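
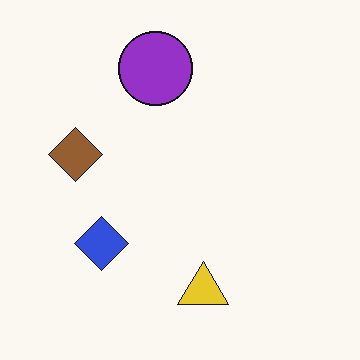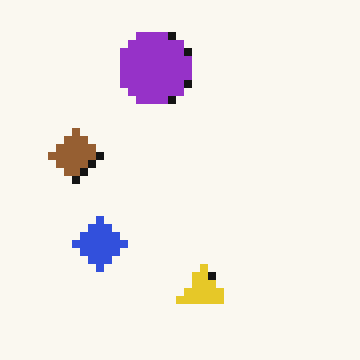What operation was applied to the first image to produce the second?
This is the original image moderately pixelated.

Shapes are reduced to large square blocks; fine edges and outlines are lost — a downscale-then-upscale (mosaic) effect.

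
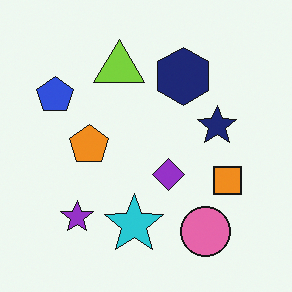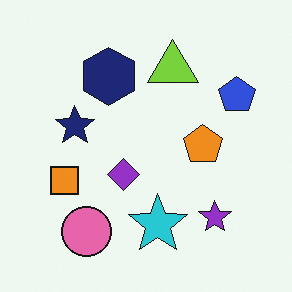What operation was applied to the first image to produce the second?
Flipped horizontally (left ↔ right).

The blue pentagon is in the top-left of the first image and the top-right of the second — shapes on opposite sides of the vertical midline have swapped in a mirror flip.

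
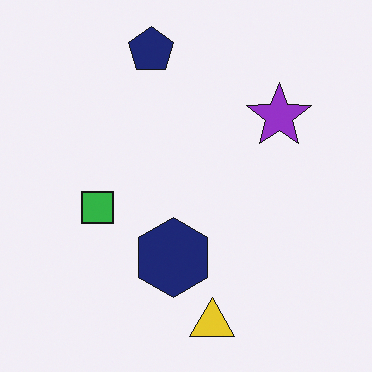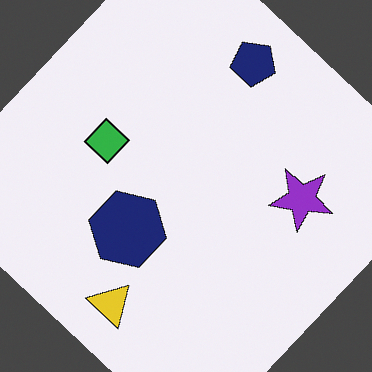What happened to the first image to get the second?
The image was rotated clockwise by a large amount — several tens of degrees.

Every shape is tilted by the same angle and the image corners show triangular fill wedges — a whole-image rotation by a non-right angle.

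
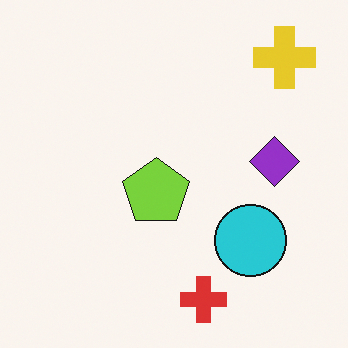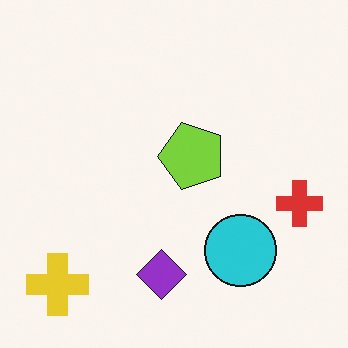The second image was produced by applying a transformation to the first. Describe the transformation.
The transformation is: transposed (reflected across the top-left ↔ bottom-right diagonal).

Shapes have swapped their row and column positions — what was in the top-right is now in the bottom-left — a diagonal reflection.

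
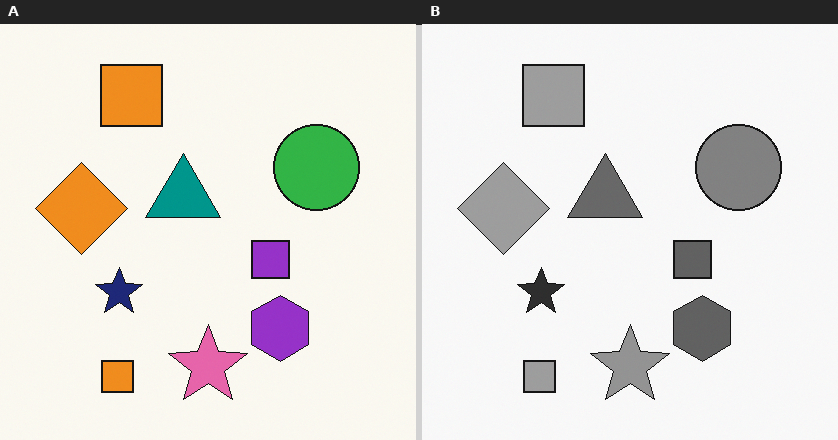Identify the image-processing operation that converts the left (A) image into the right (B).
The right (B) image is the left (A) converted to grayscale.

All color is removed — every shape is now a shade of grey.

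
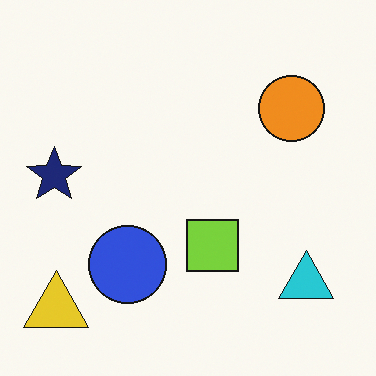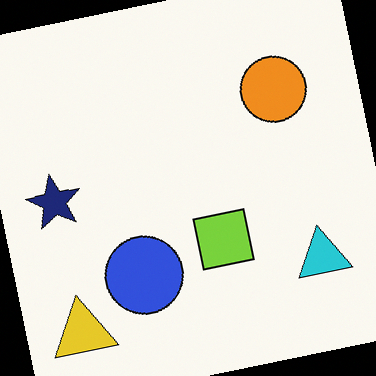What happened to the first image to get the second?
The second image is the first rotated counter-clockwise by a few degrees.

Every shape is tilted by the same angle and the image corners show triangular fill wedges — a whole-image rotation by a non-right angle.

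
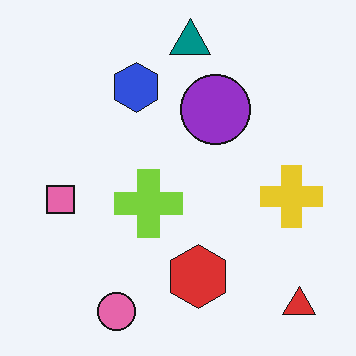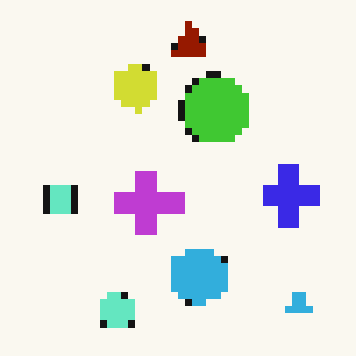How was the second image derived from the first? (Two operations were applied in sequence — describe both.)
The transformation is: hue-shifted by a large amount, then moderately pixelated.

Every shape's color has rotated by the same amount around the hue wheel — a uniform hue shift. Shapes are reduced to large square blocks; fine edges and outlines are lost — a downscale-then-upscale (mosaic) effect.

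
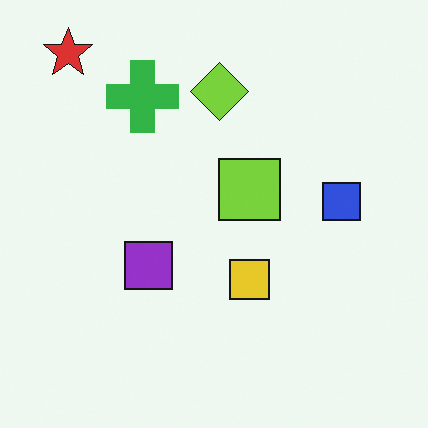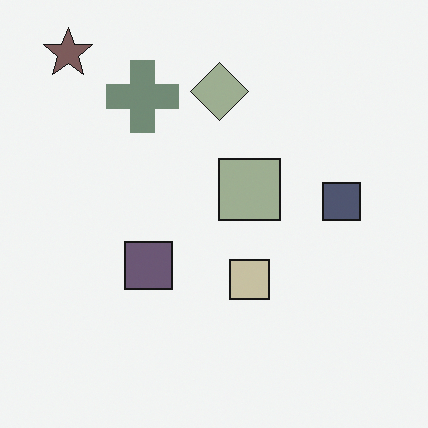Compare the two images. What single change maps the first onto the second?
This is the original image made much more muted (saturation change).

All colors are more muted and greyish — a global saturation change.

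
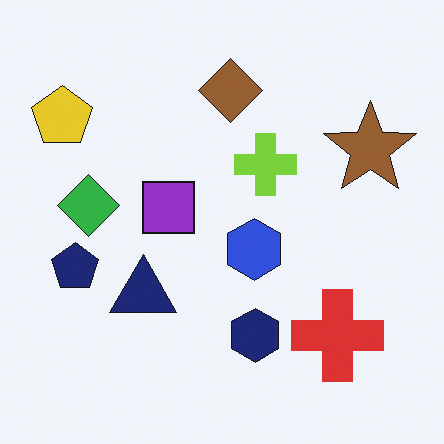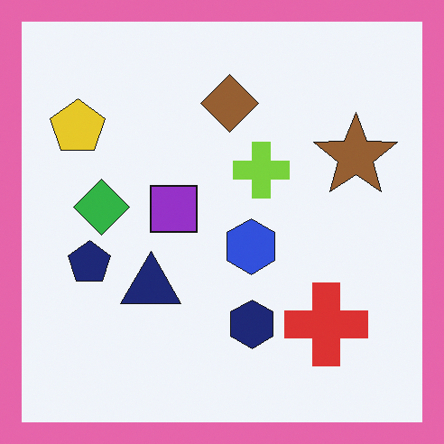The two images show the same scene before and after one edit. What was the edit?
The image was framed with a pink border.

A solid pink frame runs around the edge of the second image, with the content slightly shrunk inside it.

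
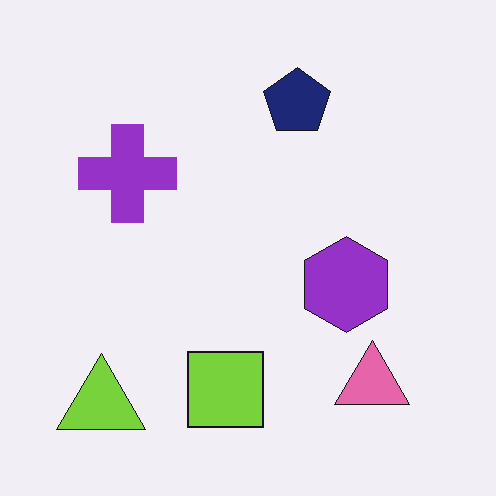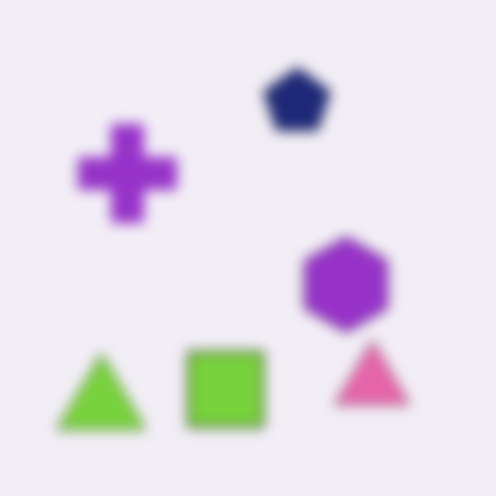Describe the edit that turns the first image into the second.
The second image is the first strongly gaussian-blurred.

Shape edges and outlines are uniformly softened across the whole image.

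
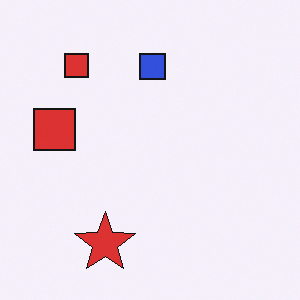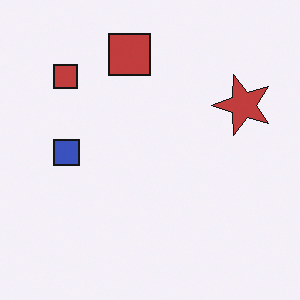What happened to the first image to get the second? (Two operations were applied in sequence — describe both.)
This is the original image slightly desaturated, then transposed (reflected across the top-left ↔ bottom-right diagonal).

All colors are more muted and greyish — a global saturation change. Shapes have swapped their row and column positions — what was in the top-right is now in the bottom-left — a diagonal reflection.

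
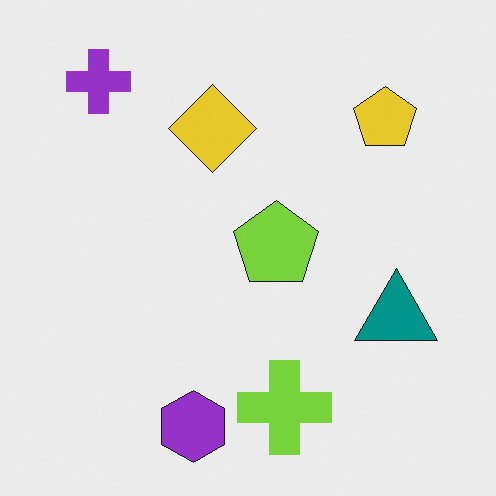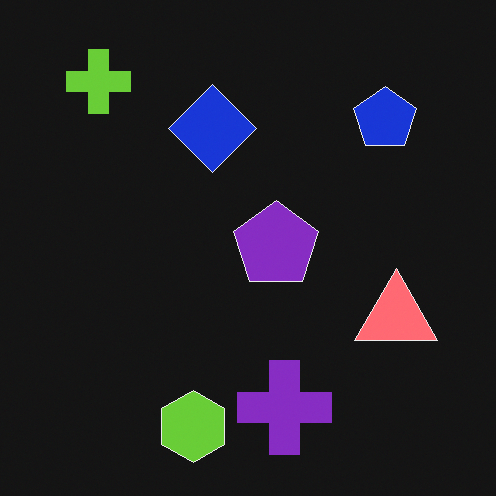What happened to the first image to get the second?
The image was color-inverted (negative).

The light background has become dark and every shape's color is its complement — a photographic negative.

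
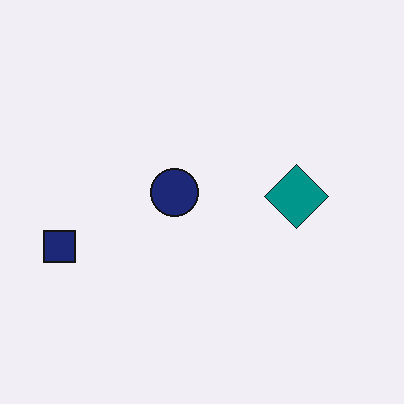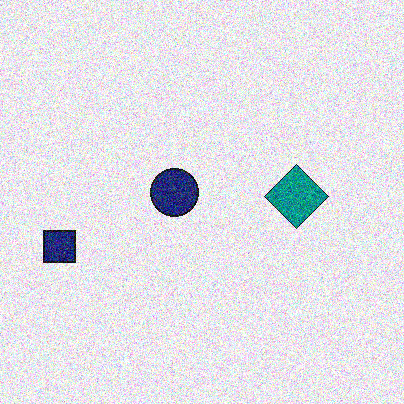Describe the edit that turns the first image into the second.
This is the original image degraded with heavy additive noise.

Random speckle covers the whole image, including the flat background.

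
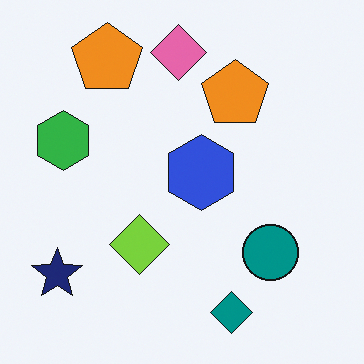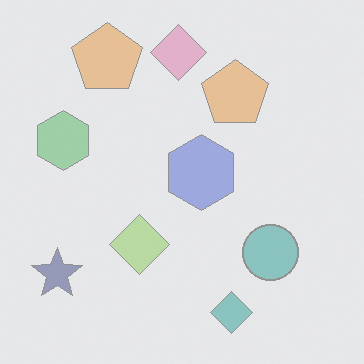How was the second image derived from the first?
It was washed out (contrast reduced).

Tones are pushed toward mid-grey across the whole image — a global contrast change.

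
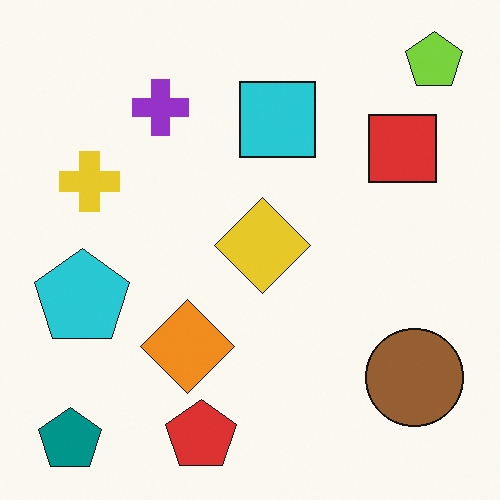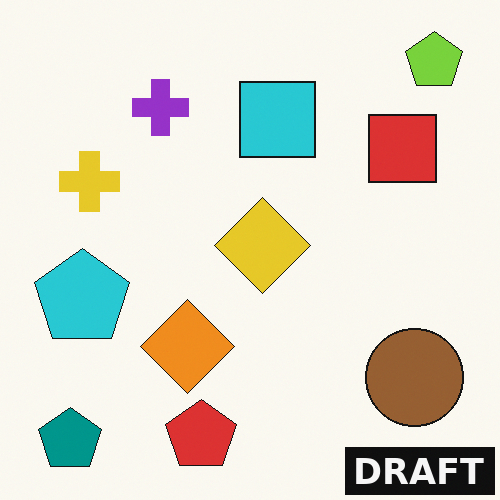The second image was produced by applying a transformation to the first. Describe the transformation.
Watermarked with the text "DRAFT" in the lower-right corner.

A dark label reading "DRAFT" appears in the lower-right corner.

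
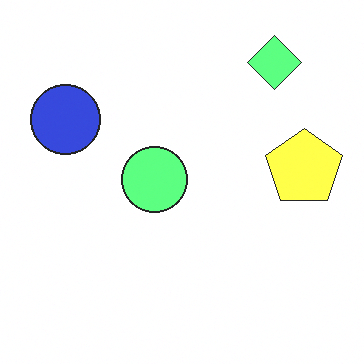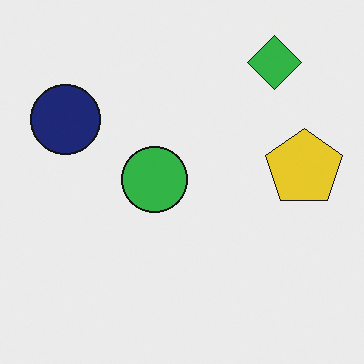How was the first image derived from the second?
The first image is the second brightened a lot.

Every pixel — background and shapes alike — is uniformly brightened.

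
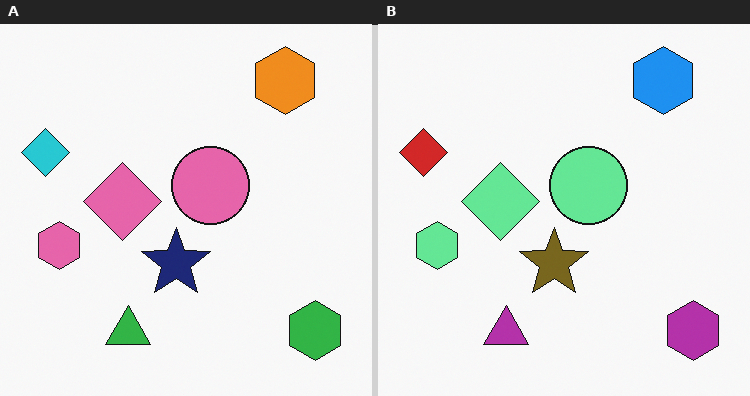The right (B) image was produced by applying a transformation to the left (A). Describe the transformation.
The transformation is: hue-shifted through roughly half the color wheel.

Every shape's color has rotated by the same amount around the hue wheel — a uniform hue shift.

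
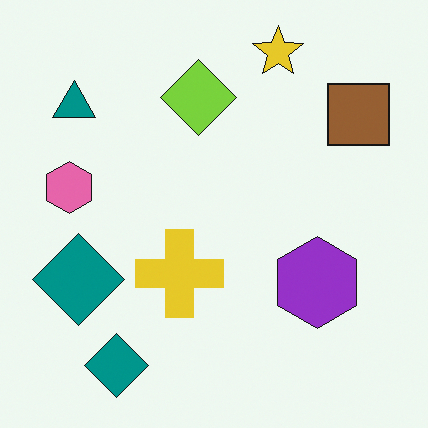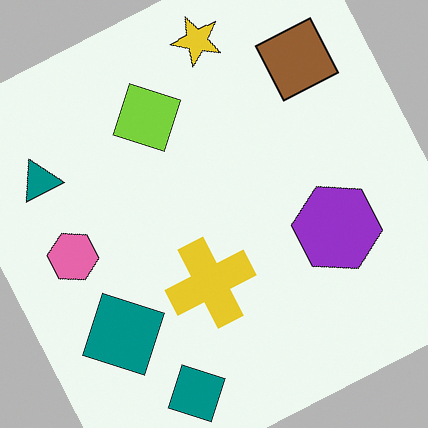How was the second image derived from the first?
Rotated counter-clockwise by a clearly visible amount.

Every shape is tilted by the same angle and the image corners show triangular fill wedges — a whole-image rotation by a non-right angle.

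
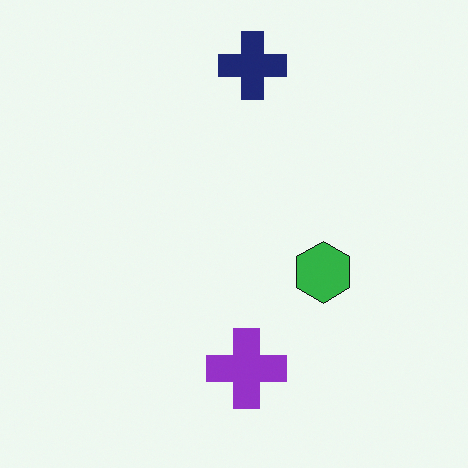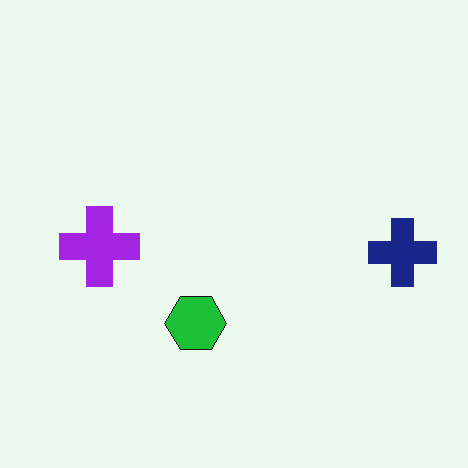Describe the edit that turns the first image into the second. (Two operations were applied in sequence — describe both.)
The transformation is: rotated 90° clockwise, then slightly oversaturated.

The navy cross sits in the top of the first image and the right of the second — consistent with a whole-image 90° clockwise rotation. All colors are more vivid — a global saturation change.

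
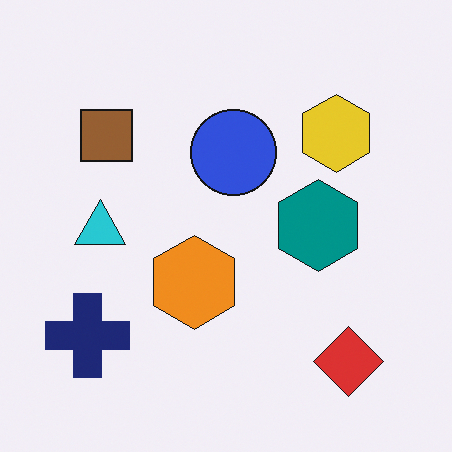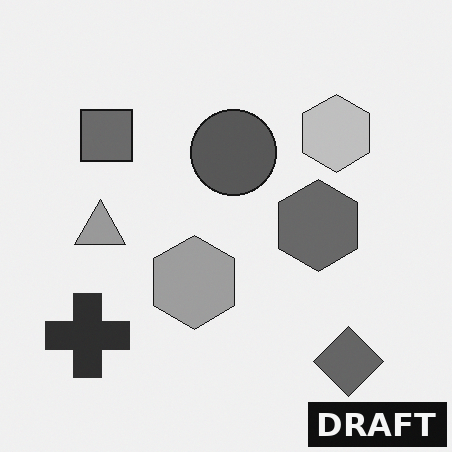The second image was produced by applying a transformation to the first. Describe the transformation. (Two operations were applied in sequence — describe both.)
It was converted to grayscale, then watermarked with the text "DRAFT" in the lower-right corner.

All color is removed — every shape is now a shade of grey. A dark label reading "DRAFT" appears in the lower-right corner.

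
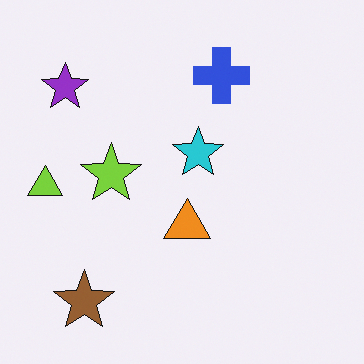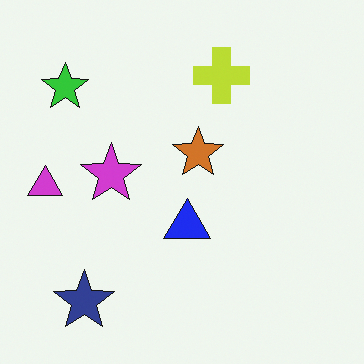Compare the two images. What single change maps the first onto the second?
The transformation is: hue-shifted through roughly half the color wheel.

Every shape's color has rotated by the same amount around the hue wheel — a uniform hue shift.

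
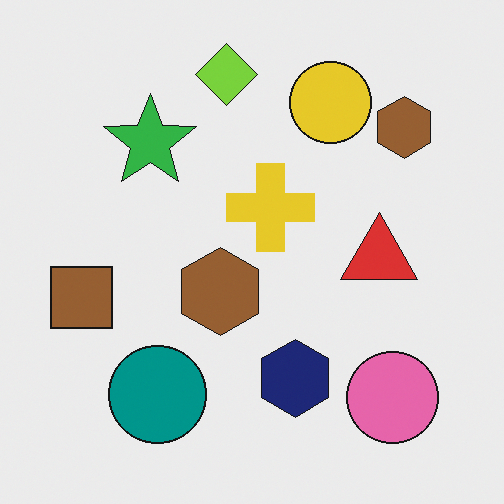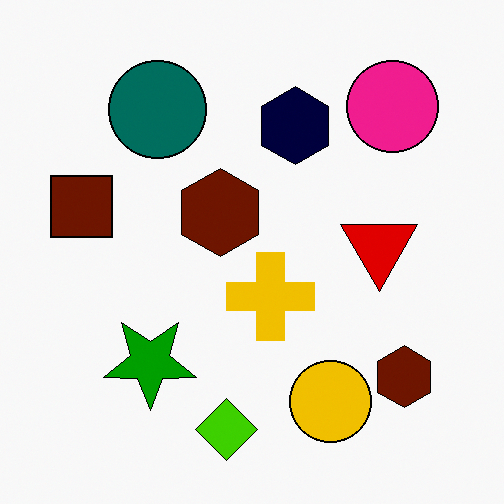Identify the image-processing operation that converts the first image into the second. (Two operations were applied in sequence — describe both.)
The image was given much higher contrast, then flipped vertically (top ↔ bottom).

Tones are pushed away from mid-grey across the whole image — a global contrast change. The lime diamond is in the top of the first image and the bottom of the second — shapes on opposite sides of the horizontal midline have swapped in a mirror flip.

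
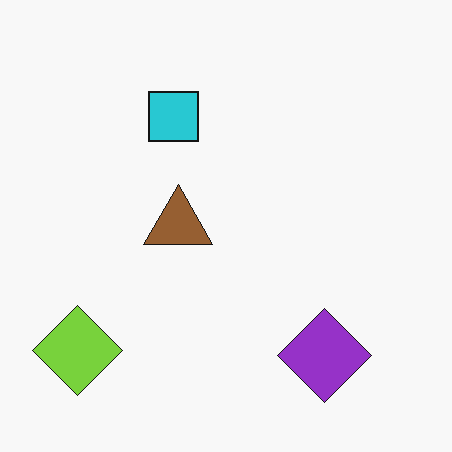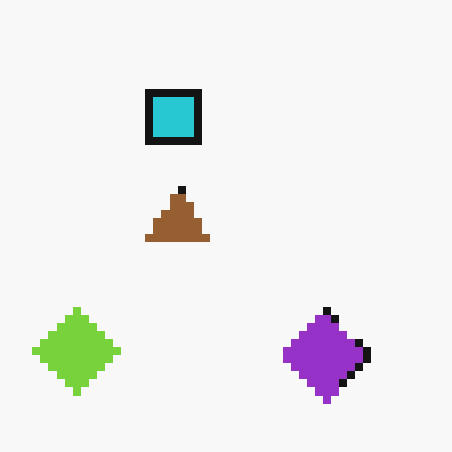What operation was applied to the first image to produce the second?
The second image is the first moderately pixelated.

Shapes are reduced to large square blocks; fine edges and outlines are lost — a downscale-then-upscale (mosaic) effect.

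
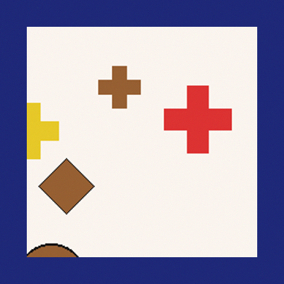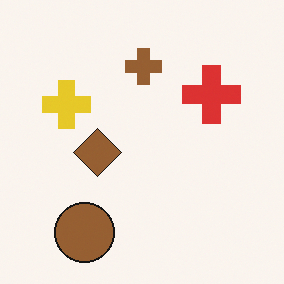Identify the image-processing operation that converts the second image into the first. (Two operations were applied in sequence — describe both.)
It was cropped slightly and scaled back up, then framed with a navy border.

The visible shapes are larger and the field of view is narrower; shapes near the original edges may be partly or wholly outside the frame — a crop-and-rescale. A solid navy frame runs around the edge of the first image, with the content slightly shrunk inside it.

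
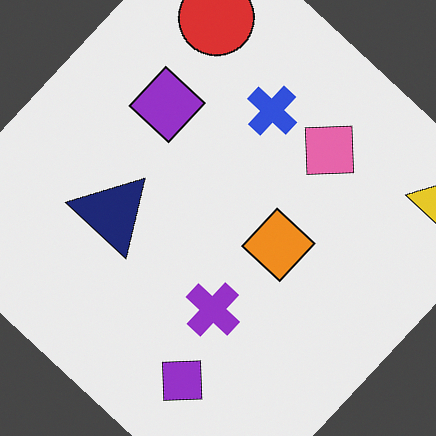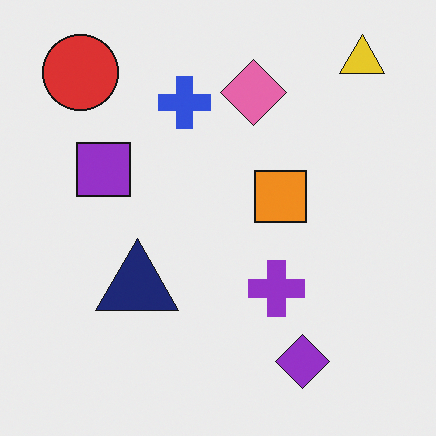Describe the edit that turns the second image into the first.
This is the original image rotated clockwise by a large amount — several tens of degrees.

Every shape is tilted by the same angle and the image corners show triangular fill wedges — a whole-image rotation by a non-right angle.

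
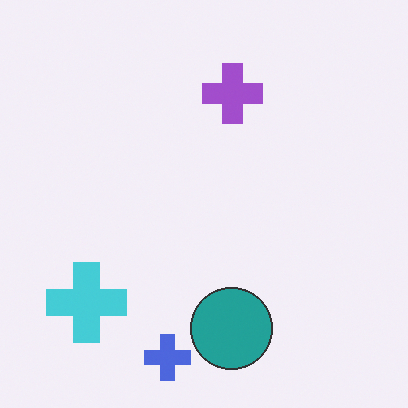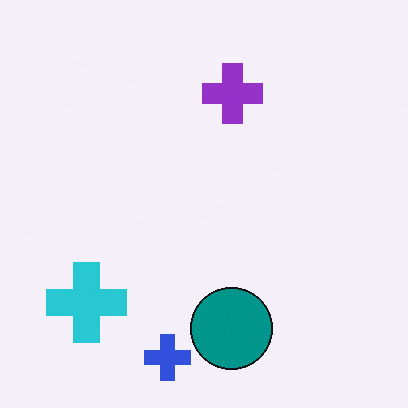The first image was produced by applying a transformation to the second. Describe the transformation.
The first image is the second given slightly reduced contrast.

Tones are pushed toward mid-grey across the whole image — a global contrast change.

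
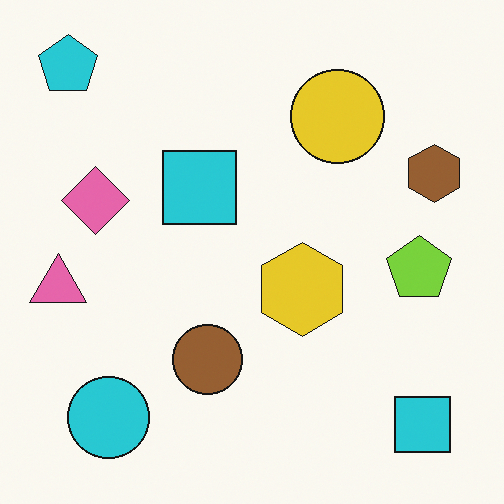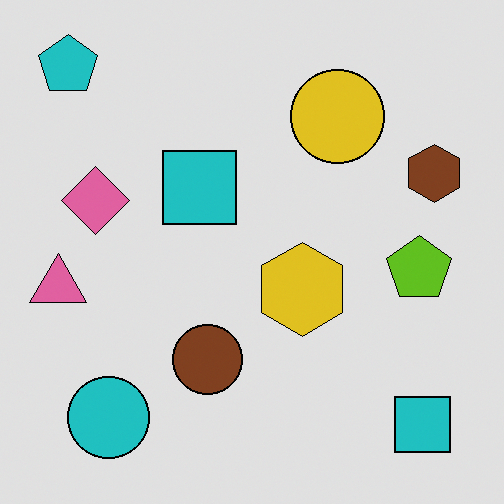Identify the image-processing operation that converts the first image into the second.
It was posterized to a reduced palette.

Each flat color has snapped to a coarser quantized level — most visibly, the near-white background has dropped to a flat grey.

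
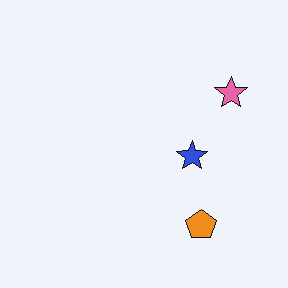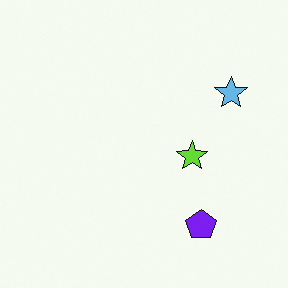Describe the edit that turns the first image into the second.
The transformation is: hue-shifted by a large amount.

Every shape's color has rotated by the same amount around the hue wheel — a uniform hue shift.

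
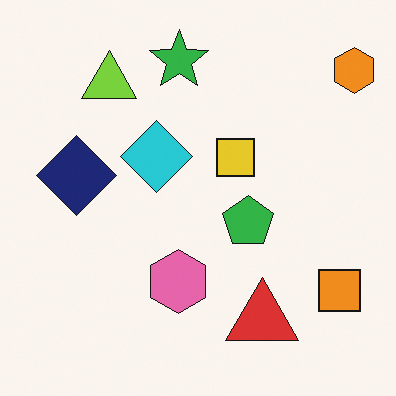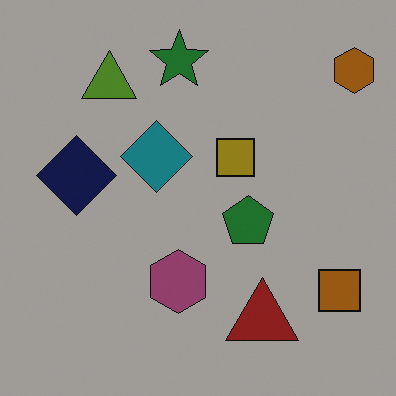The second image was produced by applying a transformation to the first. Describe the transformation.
It was substantially darkened.

Every pixel — background and shapes alike — is uniformly darkened.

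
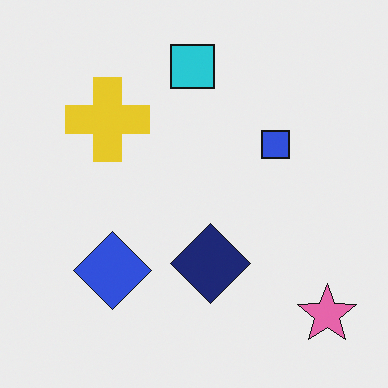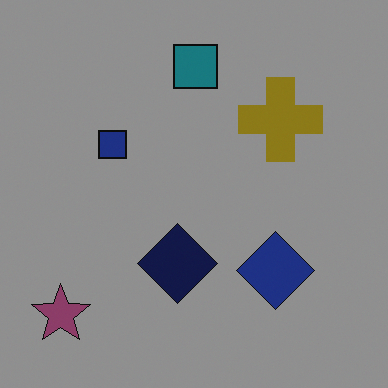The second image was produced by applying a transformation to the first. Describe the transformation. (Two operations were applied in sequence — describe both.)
The transformation is: flipped horizontally (left ↔ right), then darkened a lot.

The pink star is in the bottom-right of the first image and the bottom-left of the second — shapes on opposite sides of the vertical midline have swapped in a mirror flip. Every pixel — background and shapes alike — is uniformly darkened.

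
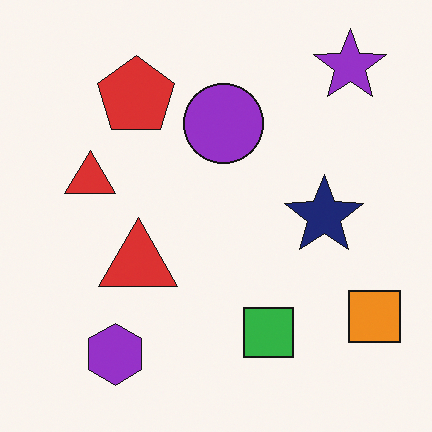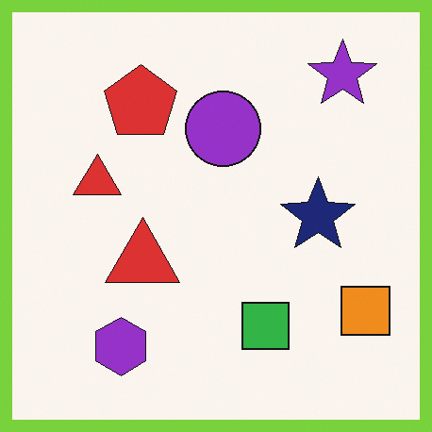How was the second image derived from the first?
The image was framed with a lime border.

A solid lime frame runs around the edge of the second image, with the content slightly shrunk inside it.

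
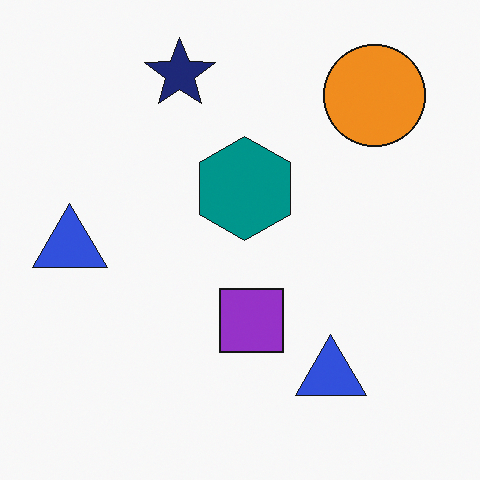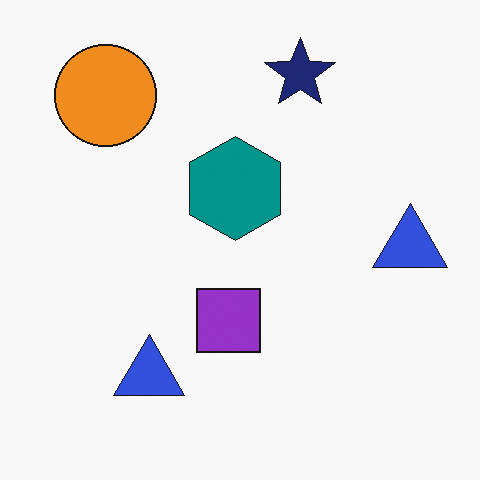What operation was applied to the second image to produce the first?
This is the original image flipped horizontally (left ↔ right).

The orange circle is in the top-left of the second image and the top-right of the first — shapes on opposite sides of the vertical midline have swapped in a mirror flip.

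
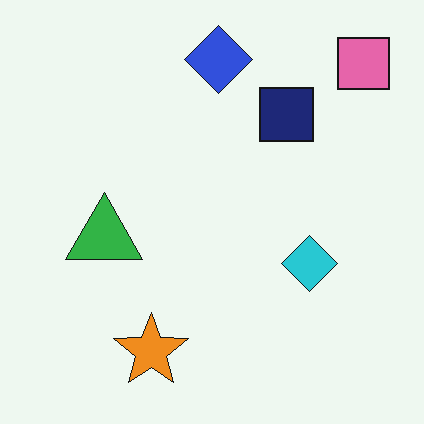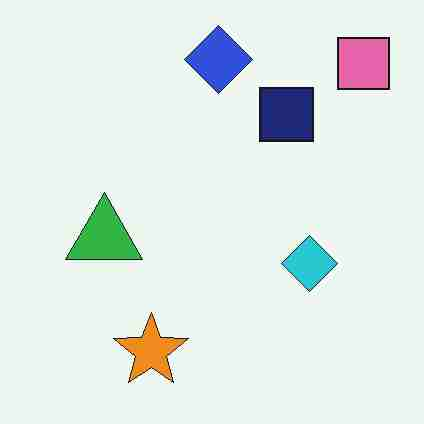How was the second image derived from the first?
The second image is the first heavily JPEG-compressed with obvious blocking artifacts.

Blocky 8×8 compression artifacts appear around shape edges and the flat background shows ringing — characteristic JPEG degradation.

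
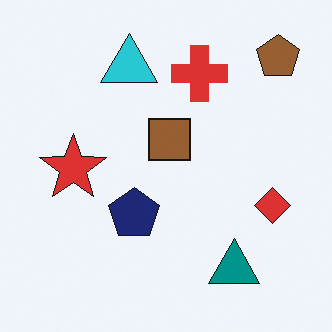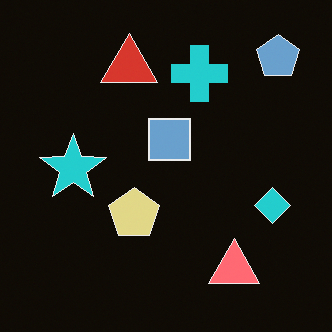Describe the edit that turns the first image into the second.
It was color-inverted (negative).

The light background has become dark and every shape's color is its complement — a photographic negative.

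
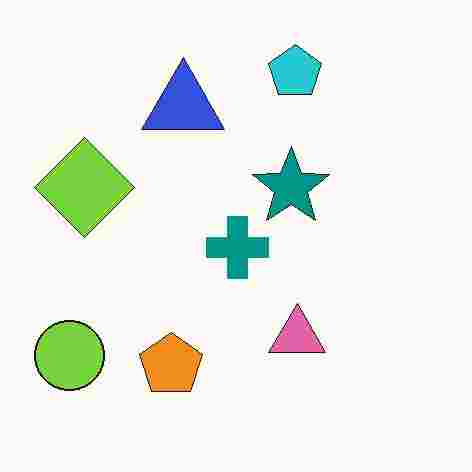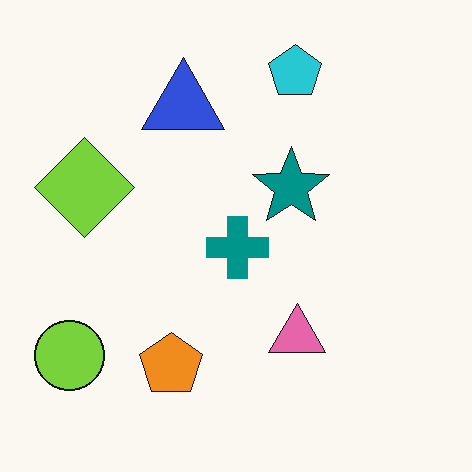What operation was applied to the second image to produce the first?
The first image is the second degraded with heavy JPEG compression.

Blocky 8×8 compression artifacts appear around shape edges and the flat background shows ringing — characteristic JPEG degradation.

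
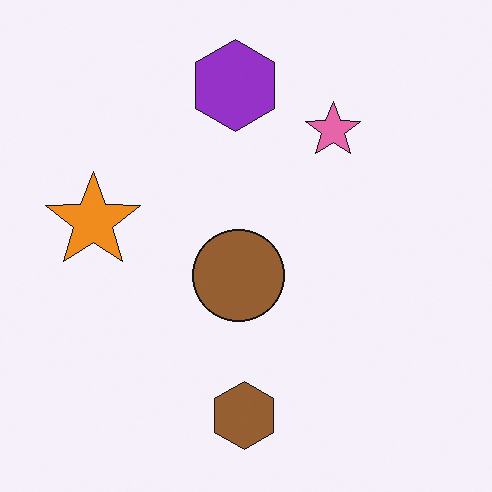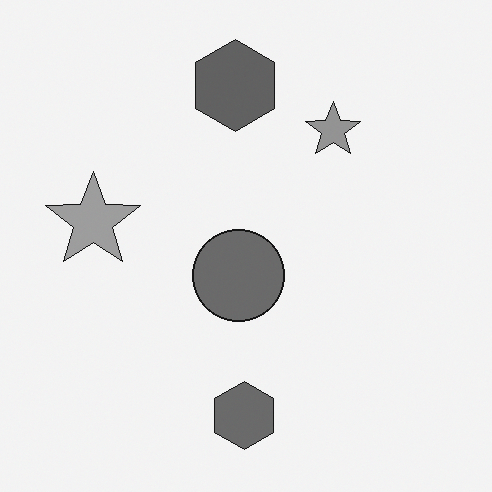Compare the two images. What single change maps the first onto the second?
This is the original image converted to grayscale.

All color is removed — every shape is now a shade of grey.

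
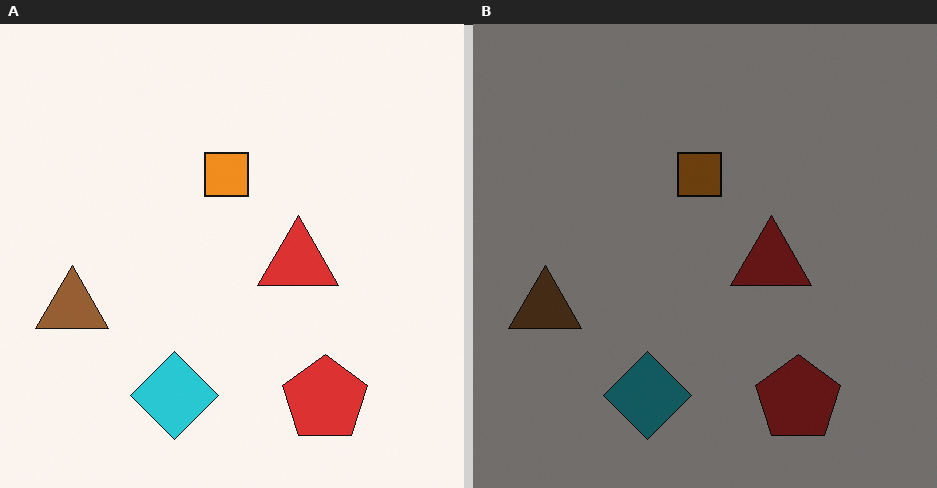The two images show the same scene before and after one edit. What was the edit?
This is the original image substantially darkened.

Every pixel — background and shapes alike — is uniformly darkened.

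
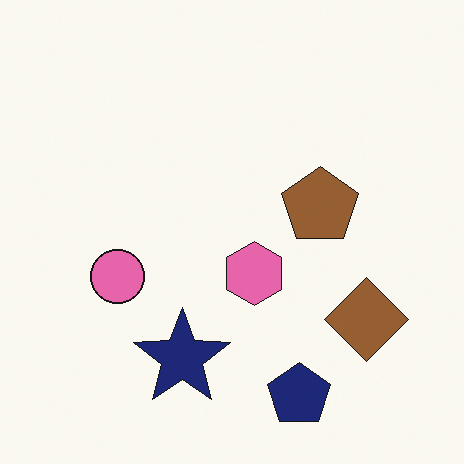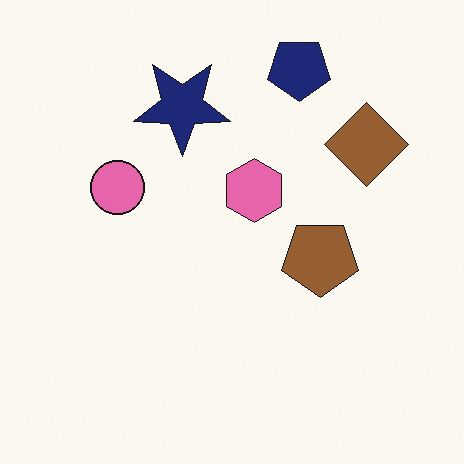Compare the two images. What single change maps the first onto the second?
Flipped vertically (top ↔ bottom).

The navy pentagon is in the bottom of the first image and the top of the second — shapes on opposite sides of the horizontal midline have swapped in a mirror flip.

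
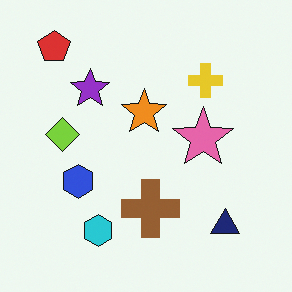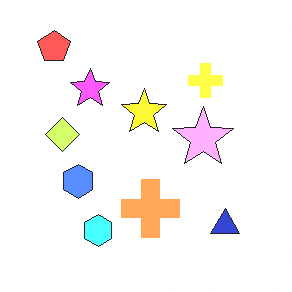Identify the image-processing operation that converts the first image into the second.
The image was noticeably brightened.

Every pixel — background and shapes alike — is uniformly brightened.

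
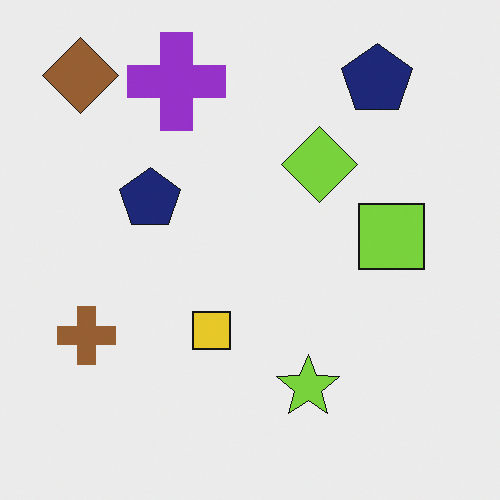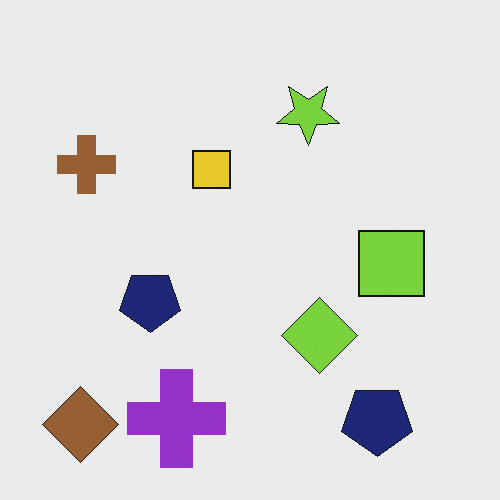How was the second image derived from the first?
This is the original image flipped vertically (top ↔ bottom).

The brown diamond is in the top-left of the first image and the bottom-left of the second — shapes on opposite sides of the horizontal midline have swapped in a mirror flip.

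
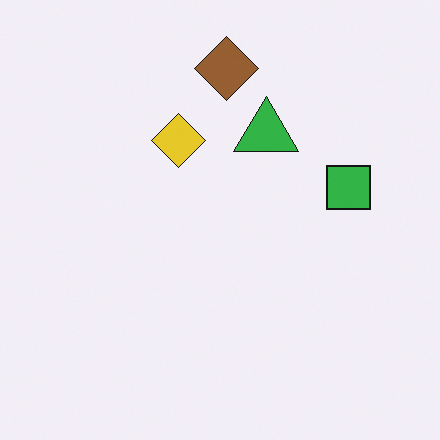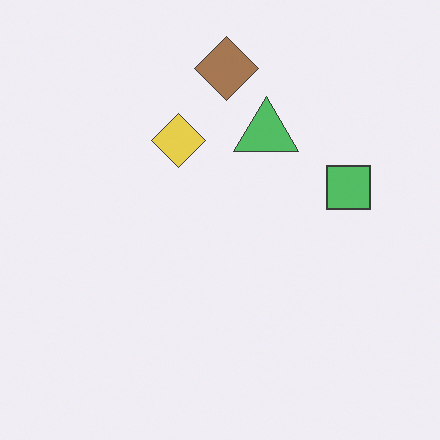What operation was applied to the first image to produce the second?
Given slightly reduced contrast.

Tones are pushed toward mid-grey across the whole image — a global contrast change.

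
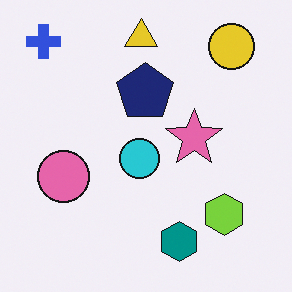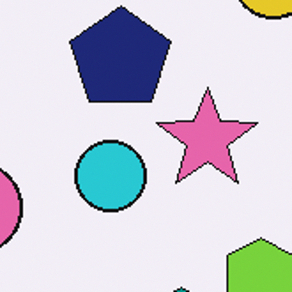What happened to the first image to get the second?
This is the original image cropped to a noticeably smaller region and rescaled.

The visible shapes are larger and the field of view is narrower; shapes near the original edges may be partly or wholly outside the frame — a crop-and-rescale.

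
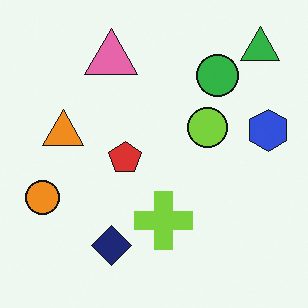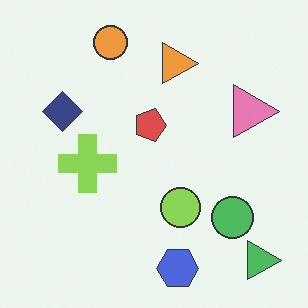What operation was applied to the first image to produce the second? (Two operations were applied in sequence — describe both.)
It was rotated 90° clockwise, then given slightly reduced contrast.

The green triangle sits in the top-right of the first image and the bottom-right of the second — consistent with a whole-image 90° clockwise rotation. Tones are pushed toward mid-grey across the whole image — a global contrast change.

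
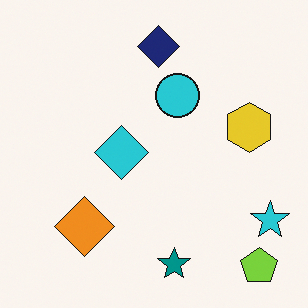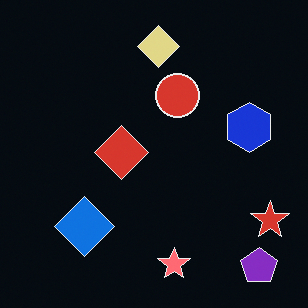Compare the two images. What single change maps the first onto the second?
It was color-inverted (negative).

The light background has become dark and every shape's color is its complement — a photographic negative.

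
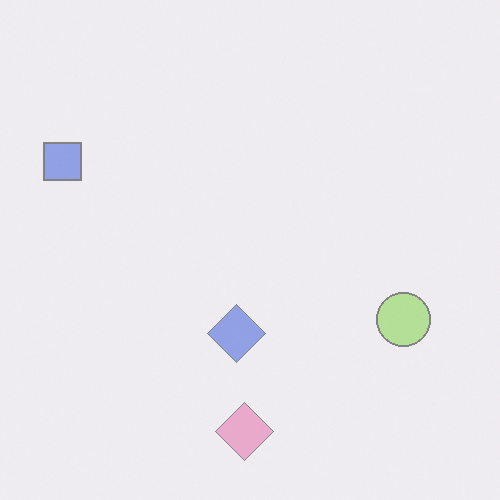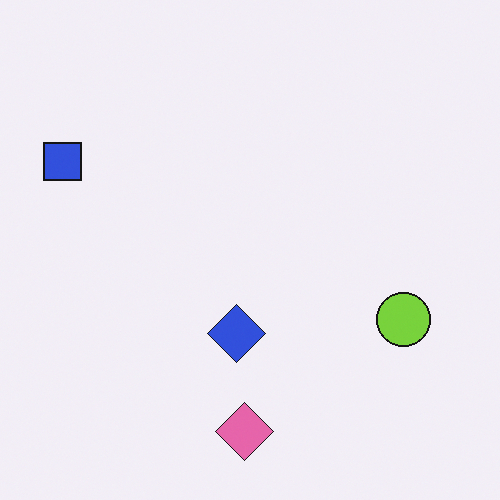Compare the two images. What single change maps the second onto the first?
This is the original image washed out (contrast reduced).

Tones are pushed toward mid-grey across the whole image — a global contrast change.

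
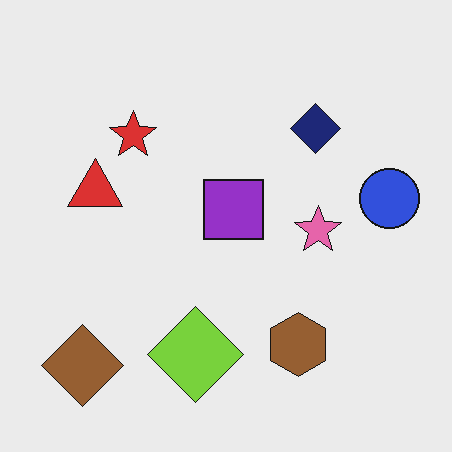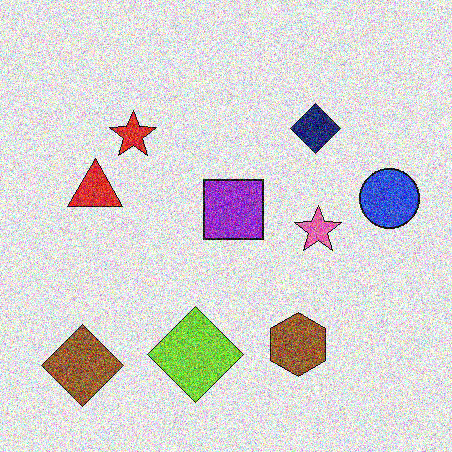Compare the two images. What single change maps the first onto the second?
The second image is the first degraded with strong gaussian noise.

Random speckle covers the whole image, including the flat background.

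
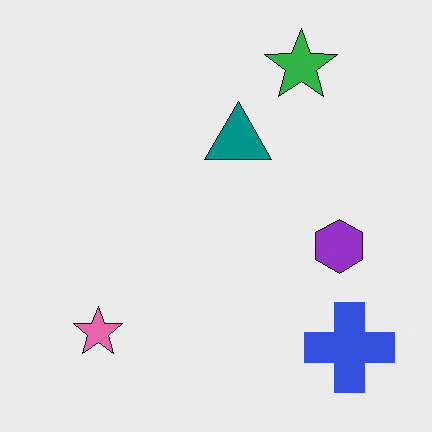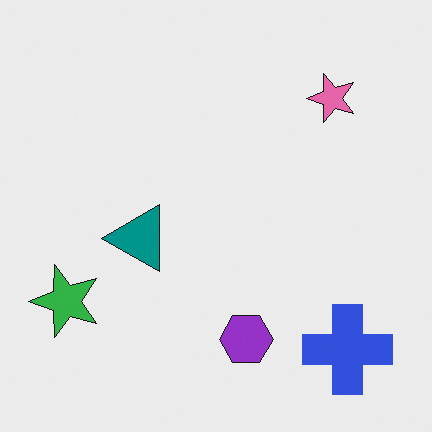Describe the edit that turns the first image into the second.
Transposed (reflected across the top-left ↔ bottom-right diagonal).

Shapes have swapped their row and column positions — what was in the top-right is now in the bottom-left — a diagonal reflection.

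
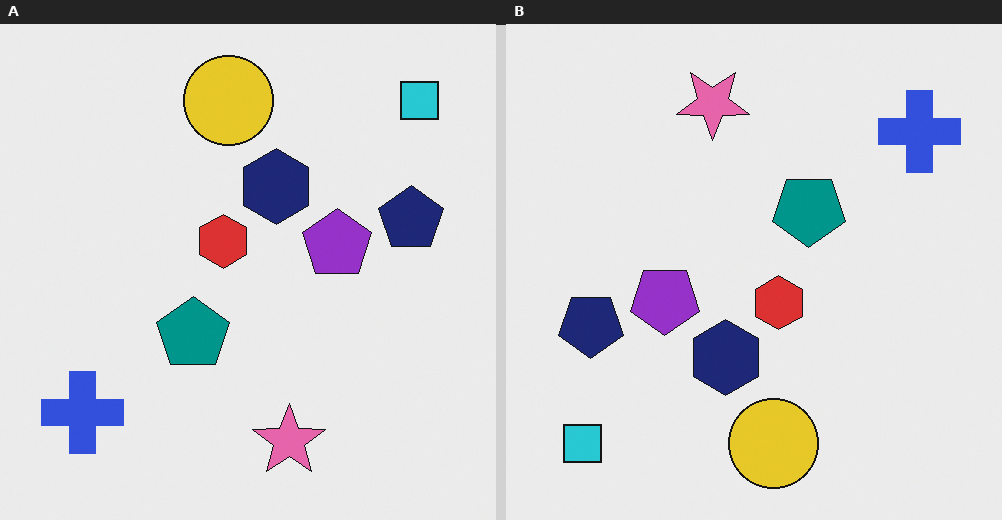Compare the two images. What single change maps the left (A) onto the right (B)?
The transformation is: rotated 180°.

The cyan square sits in the top-right of the left (A) image and the bottom-left of the right (B) — consistent with a whole-image 180° rotation.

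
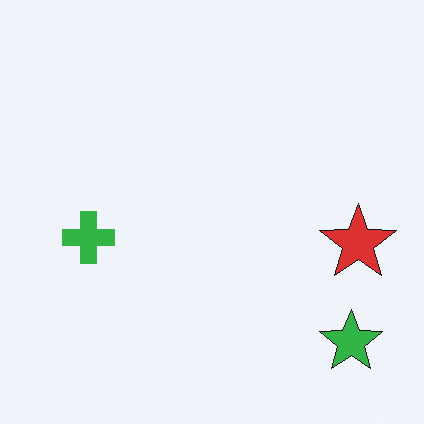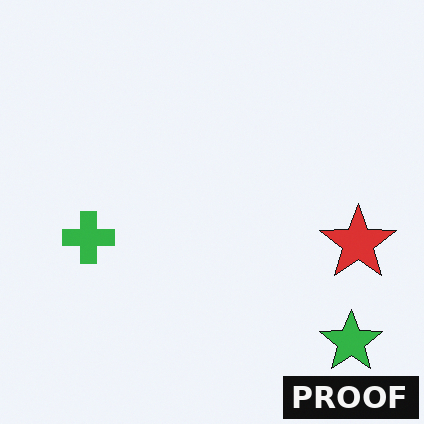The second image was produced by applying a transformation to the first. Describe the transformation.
Watermarked with the text "PROOF" in the lower-right corner.

A dark label reading "PROOF" appears in the lower-right corner.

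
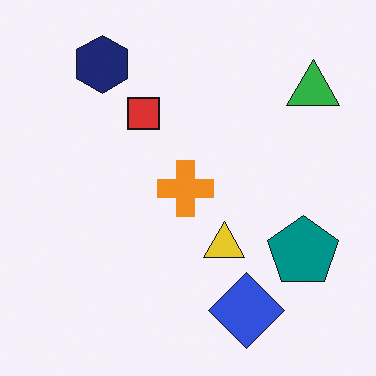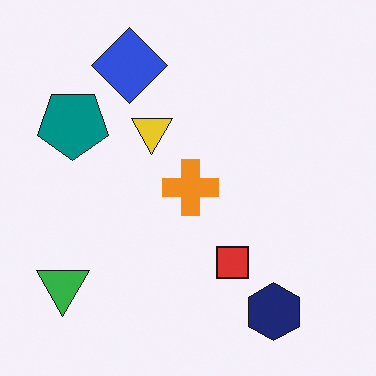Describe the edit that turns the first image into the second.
Rotated 180°.

The green triangle sits in the top-right of the first image and the bottom-left of the second — consistent with a whole-image 180° rotation.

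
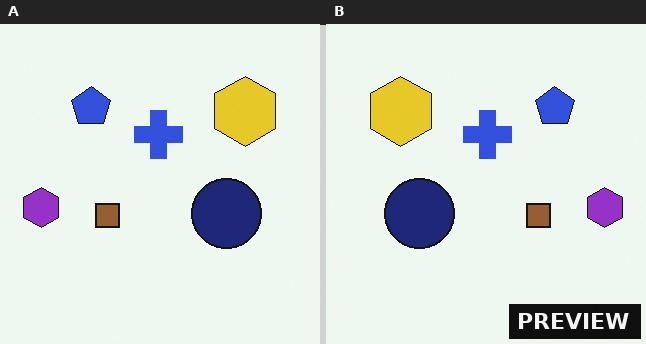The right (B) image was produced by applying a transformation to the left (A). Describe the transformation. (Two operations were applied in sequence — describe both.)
Flipped horizontally (left ↔ right), then watermarked with the text "PREVIEW" in the lower-right corner.

The purple hexagon is in the left of the left (A) image and the right of the right (B) — shapes on opposite sides of the vertical midline have swapped in a mirror flip. A dark label reading "PREVIEW" appears in the lower-right corner.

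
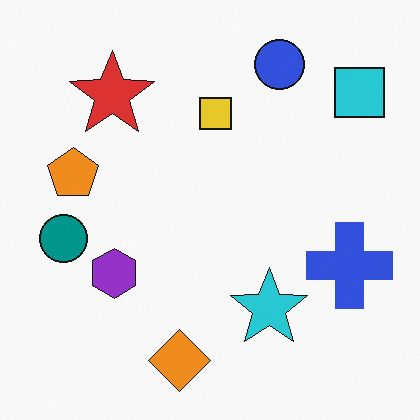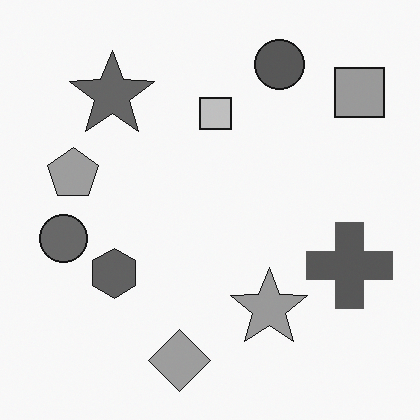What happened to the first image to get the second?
This is the original image converted to grayscale.

All color is removed — every shape is now a shade of grey.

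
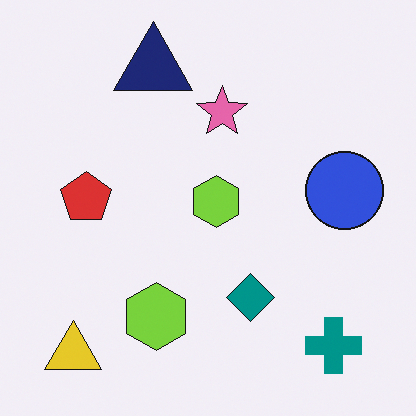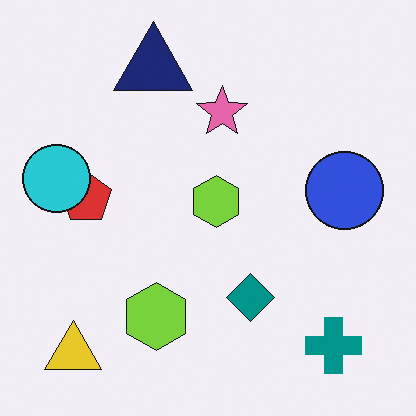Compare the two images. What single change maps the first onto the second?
The transformation is: overlaid with an additional cyan circle.

A cyan circle appears in the second image that is absent from the first.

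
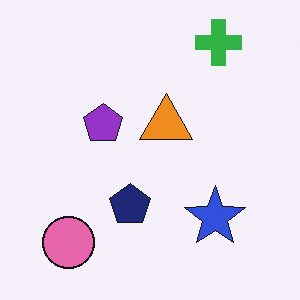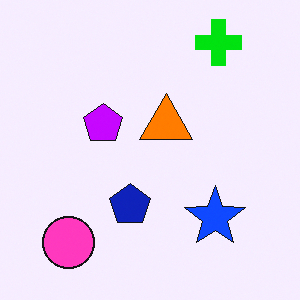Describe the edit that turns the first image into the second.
The second image is the first heavily oversaturated.

All colors are more vivid — a global saturation change.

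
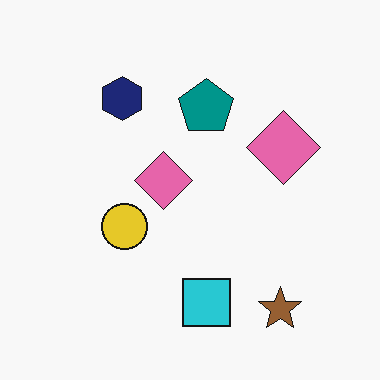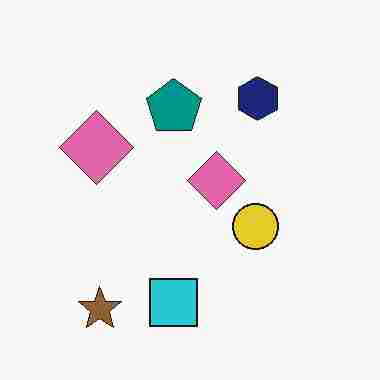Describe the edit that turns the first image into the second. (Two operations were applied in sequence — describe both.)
The image was flipped horizontally (left ↔ right), then heavily JPEG-compressed with obvious blocking artifacts.

The brown star is in the bottom-right of the first image and the bottom-left of the second — shapes on opposite sides of the vertical midline have swapped in a mirror flip. Blocky 8×8 compression artifacts appear around shape edges and the flat background shows ringing — characteristic JPEG degradation.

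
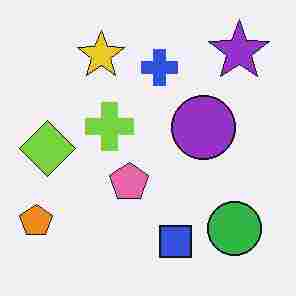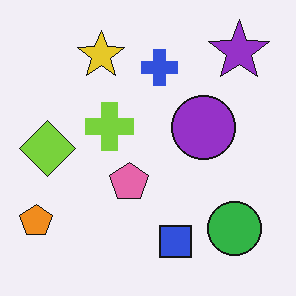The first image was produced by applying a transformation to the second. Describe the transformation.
The transformation is: degraded with heavy JPEG compression.

Blocky 8×8 compression artifacts appear around shape edges and the flat background shows ringing — characteristic JPEG degradation.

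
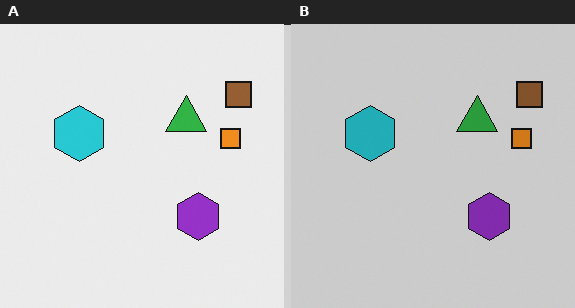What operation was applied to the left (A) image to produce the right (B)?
This is the original image darkened a little.

Every pixel — background and shapes alike — is uniformly darkened.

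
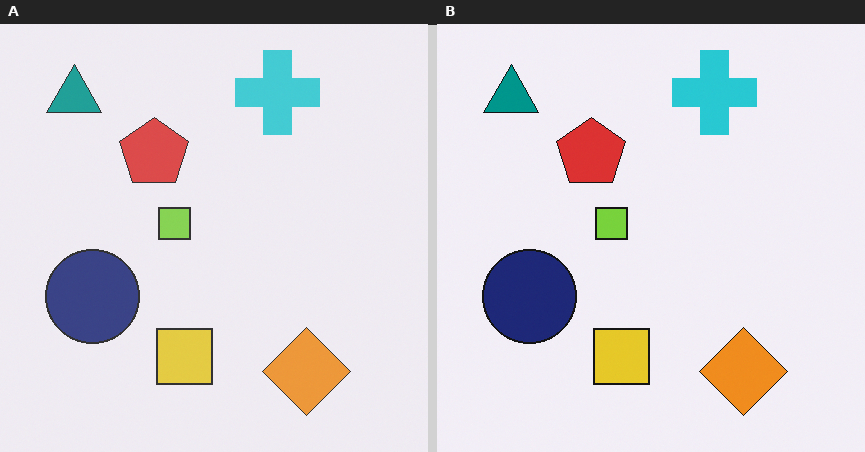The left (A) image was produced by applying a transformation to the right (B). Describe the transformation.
The image was given slightly reduced contrast.

Tones are pushed toward mid-grey across the whole image — a global contrast change.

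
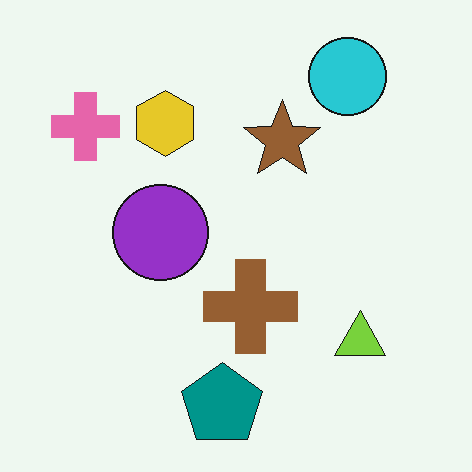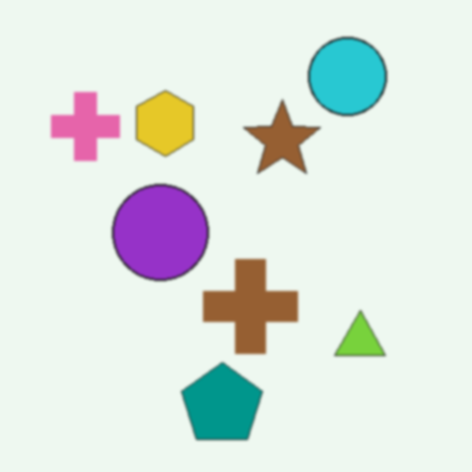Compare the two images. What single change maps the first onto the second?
This is the original image slightly softened.

Shape edges and outlines are uniformly softened across the whole image.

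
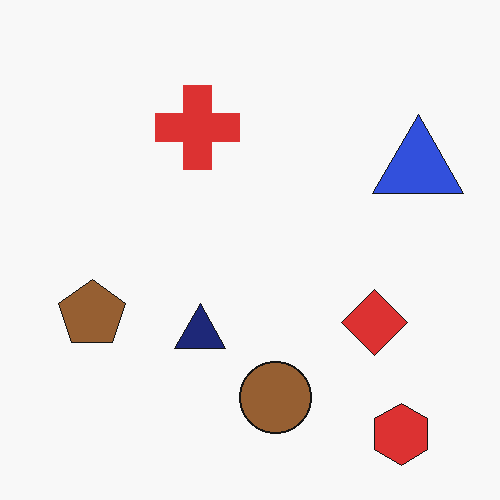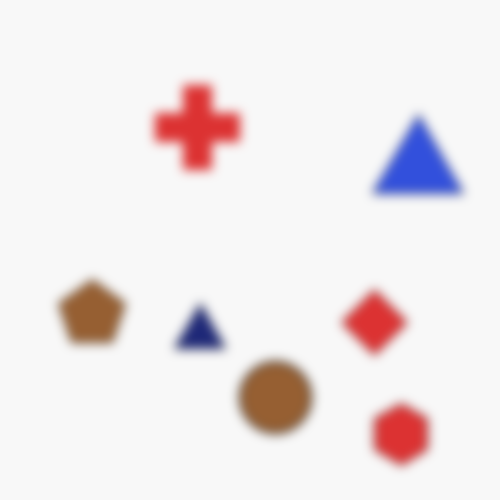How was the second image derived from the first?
The transformation is: strongly gaussian-blurred.

Shape edges and outlines are uniformly softened across the whole image.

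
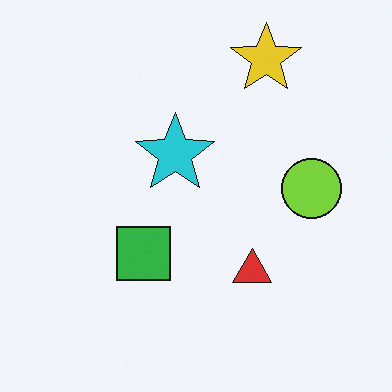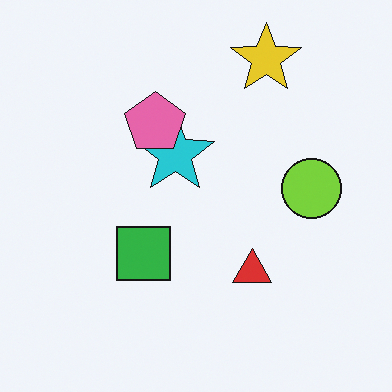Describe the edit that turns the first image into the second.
The image was overlaid with an additional pink pentagon.

A pink pentagon appears in the second image that is absent from the first.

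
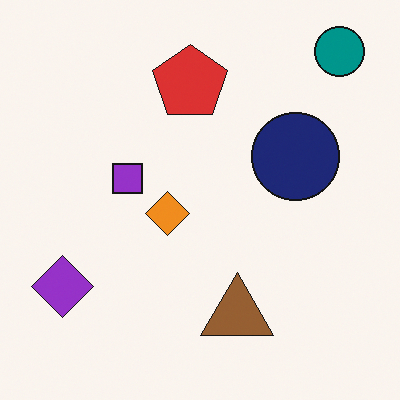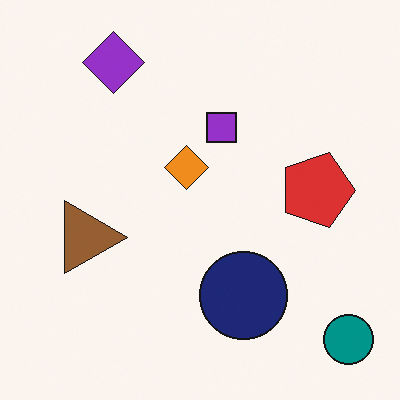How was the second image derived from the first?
This is the original image rotated 90° clockwise.

The teal circle sits in the top-right of the first image and the bottom-right of the second — consistent with a whole-image 90° clockwise rotation.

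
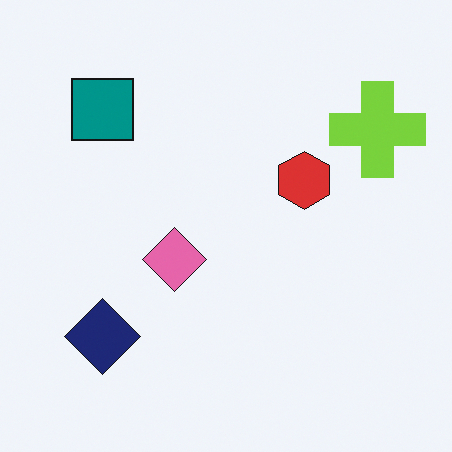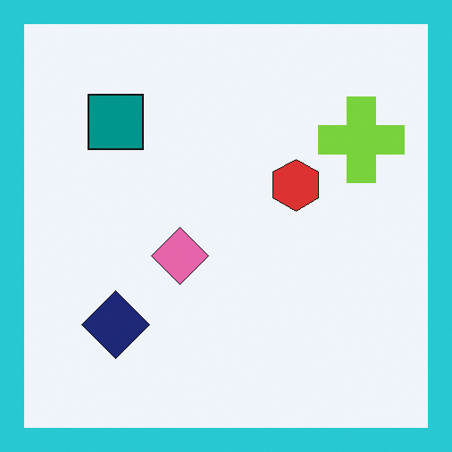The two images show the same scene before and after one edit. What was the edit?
Framed with a cyan border.

A solid cyan frame runs around the edge of the second image, with the content slightly shrunk inside it.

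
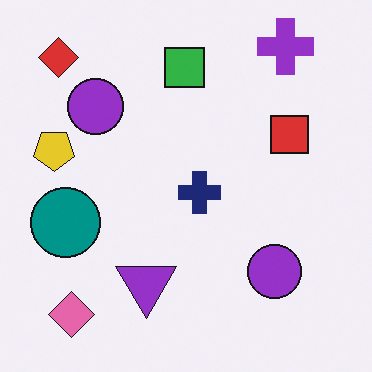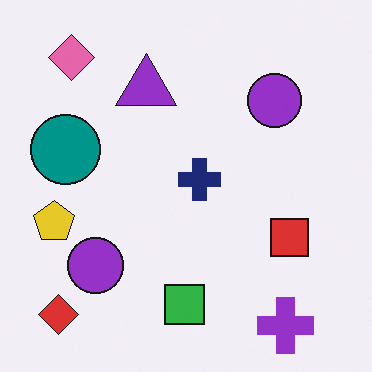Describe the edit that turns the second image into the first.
The transformation is: flipped vertically (top ↔ bottom).

The purple cross is in the bottom-right of the second image and the top-right of the first — shapes on opposite sides of the horizontal midline have swapped in a mirror flip.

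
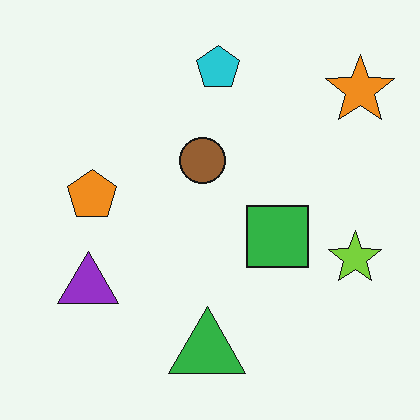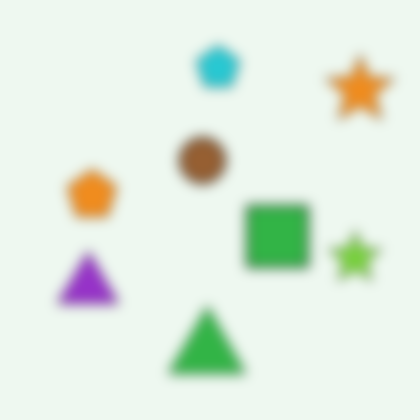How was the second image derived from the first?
The second image is the first strongly gaussian-blurred.

Shape edges and outlines are uniformly softened across the whole image.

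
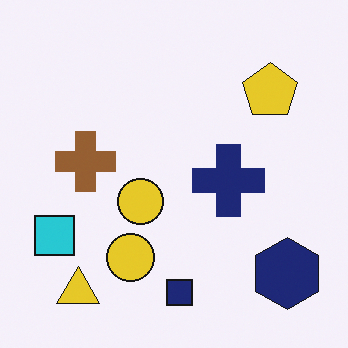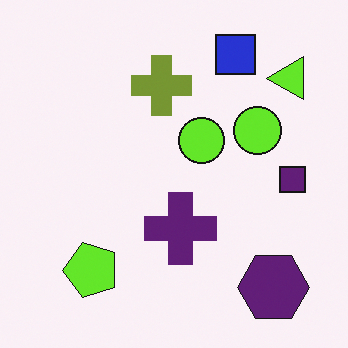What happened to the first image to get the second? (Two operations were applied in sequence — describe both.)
Hue-shifted by a small amount, then transposed (reflected across the top-left ↔ bottom-right diagonal).

Every shape's color has rotated by the same amount around the hue wheel — a uniform hue shift. Shapes have swapped their row and column positions — what was in the top-right is now in the bottom-left — a diagonal reflection.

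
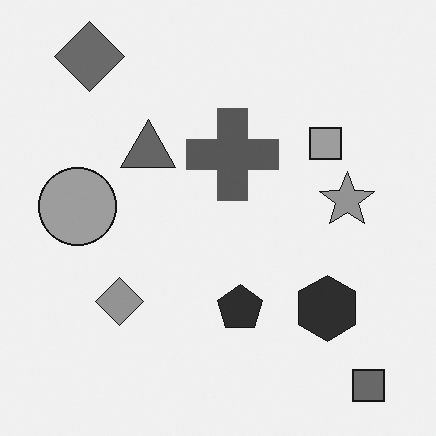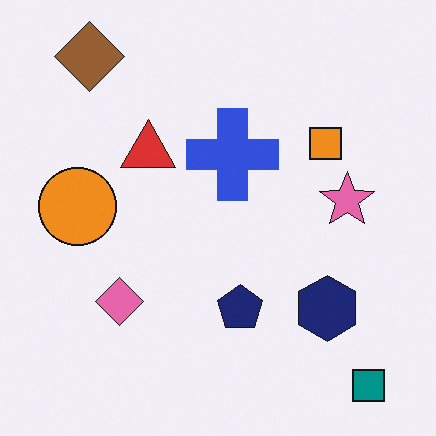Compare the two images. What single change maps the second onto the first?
This is the original image converted to grayscale.

All color is removed — every shape is now a shade of grey.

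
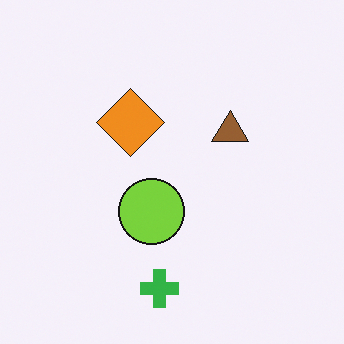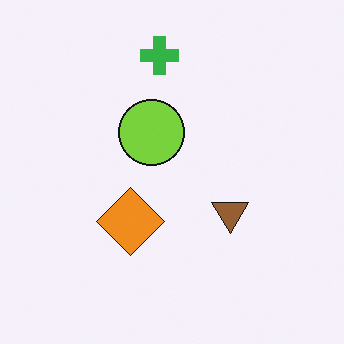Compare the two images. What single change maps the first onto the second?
This is the original image flipped vertically (top ↔ bottom).

The green cross is in the bottom of the first image and the top of the second — shapes on opposite sides of the horizontal midline have swapped in a mirror flip.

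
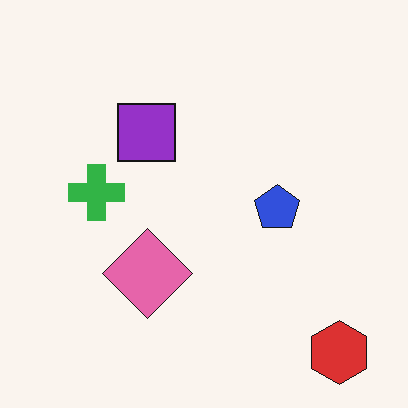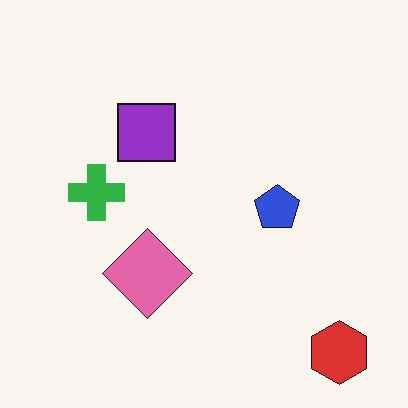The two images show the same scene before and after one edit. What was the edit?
The transformation is: given moderate JPEG compression.

Blocky 8×8 compression artifacts appear around shape edges and the flat background shows ringing — characteristic JPEG degradation.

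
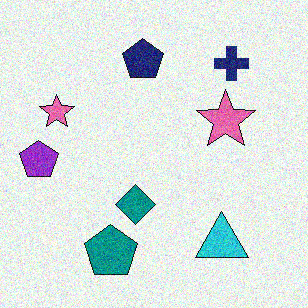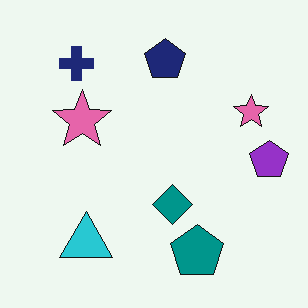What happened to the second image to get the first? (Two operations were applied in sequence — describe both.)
Flipped horizontally (left ↔ right), then degraded with moderate additive noise.

The purple pentagon is in the right of the second image and the left of the first — shapes on opposite sides of the vertical midline have swapped in a mirror flip. Random speckle covers the whole image, including the flat background.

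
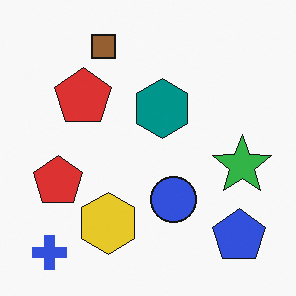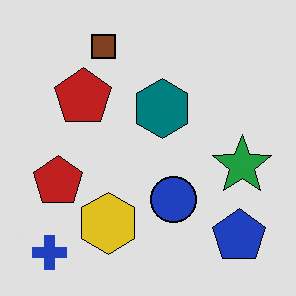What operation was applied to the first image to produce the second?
The second image is the first moderately posterized.

Each flat color has snapped to a coarser quantized level — most visibly, the near-white background has dropped to a flat grey.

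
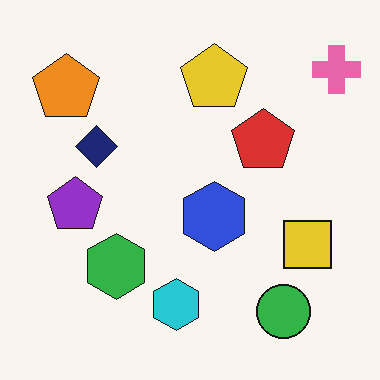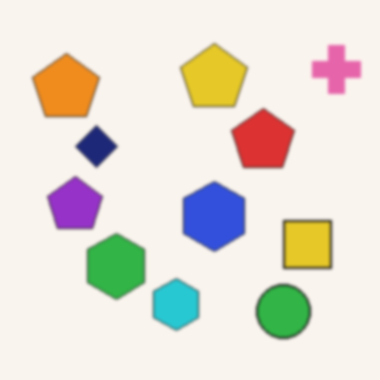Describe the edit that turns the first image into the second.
The transformation is: lightly blurred.

Shape edges and outlines are uniformly softened across the whole image.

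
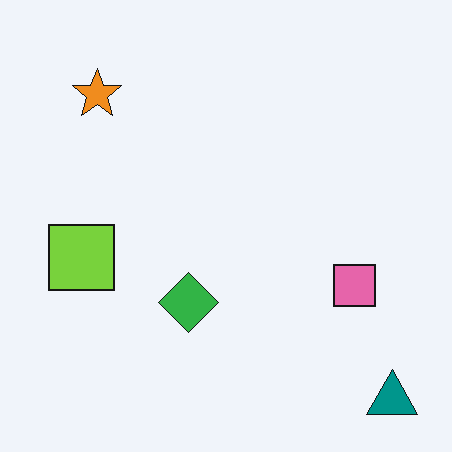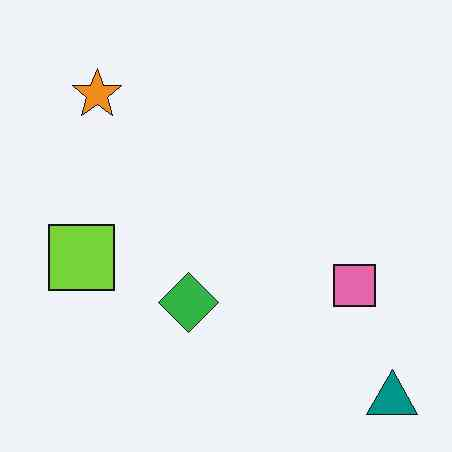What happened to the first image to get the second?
The image was JPEG-compressed with visible artifacts.

Blocky 8×8 compression artifacts appear around shape edges and the flat background shows ringing — characteristic JPEG degradation.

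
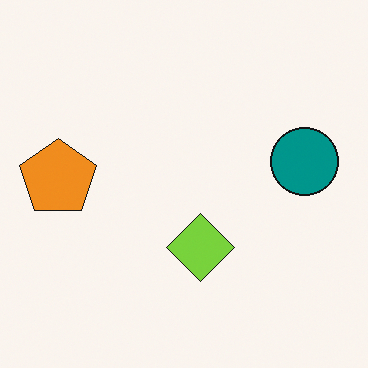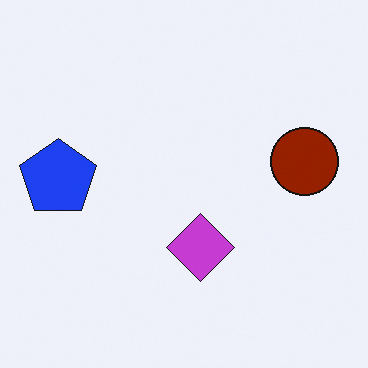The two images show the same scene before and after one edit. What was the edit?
The image was hue-shifted through roughly half the color wheel.

Every shape's color has rotated by the same amount around the hue wheel — a uniform hue shift.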